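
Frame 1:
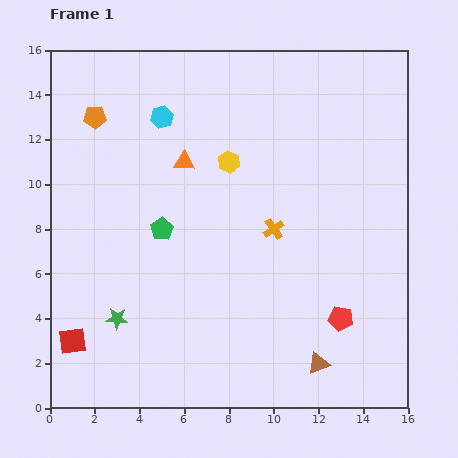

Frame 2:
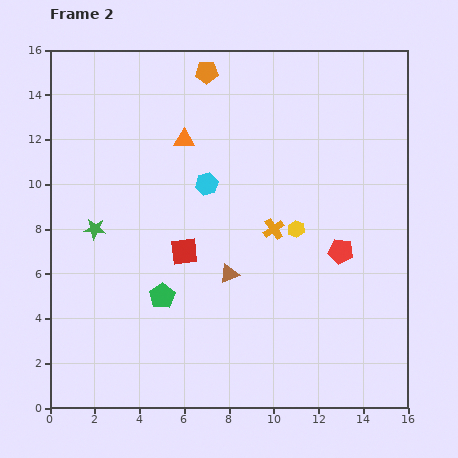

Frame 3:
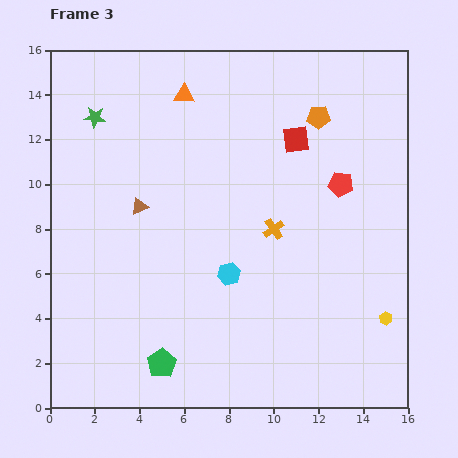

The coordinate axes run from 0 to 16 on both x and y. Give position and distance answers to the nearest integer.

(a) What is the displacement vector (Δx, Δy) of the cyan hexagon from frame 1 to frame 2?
(2, -3)

The cyan hexagon was at (5, 13) in frame 1 and (7, 10) in frame 2.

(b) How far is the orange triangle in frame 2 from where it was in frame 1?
1

The orange triangle moved from (6, 11) to (6, 12), a distance of √(0² + 1²) ≈ 1.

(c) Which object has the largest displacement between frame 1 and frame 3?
the red square

(moved 13; next 11)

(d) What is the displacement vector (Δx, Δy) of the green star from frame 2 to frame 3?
(0, 5)

The green star was at (2, 8) in frame 2 and (2, 13) in frame 3.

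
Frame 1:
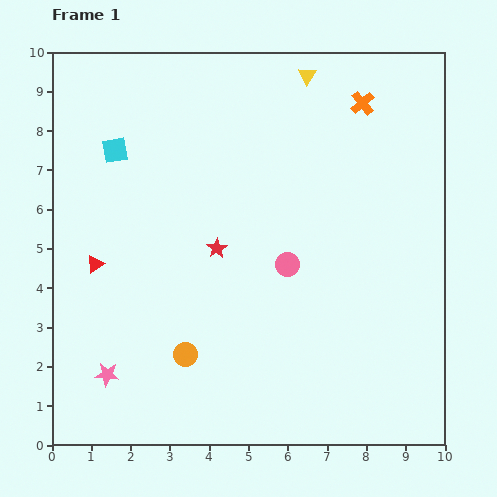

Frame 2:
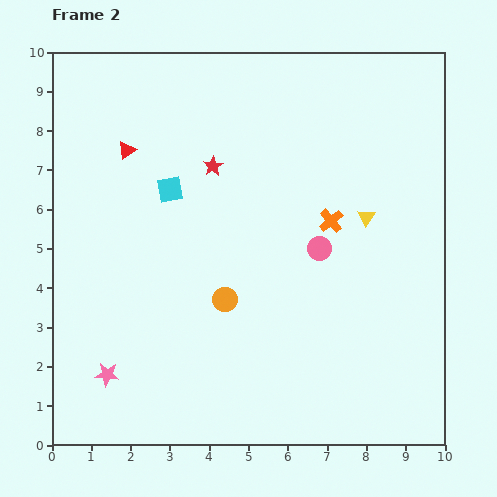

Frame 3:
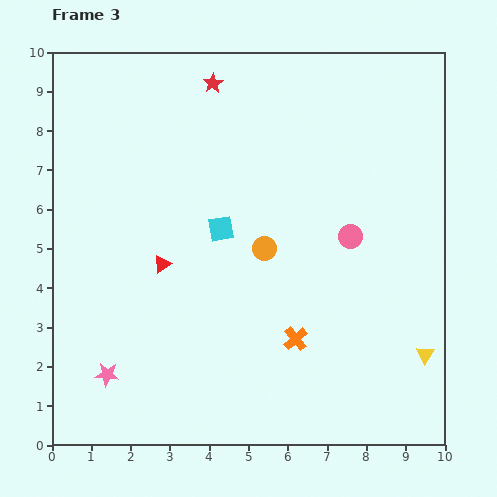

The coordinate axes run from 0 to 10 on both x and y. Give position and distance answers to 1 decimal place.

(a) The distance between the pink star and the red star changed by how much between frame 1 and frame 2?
+1.6

Distance in frame 1: 4.3. Distance in frame 2: 5.9.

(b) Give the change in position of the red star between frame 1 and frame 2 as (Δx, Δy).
(-0.1, 2.1)

The red star was at (4.2, 5.0) in frame 1 and (4.1, 7.1) in frame 2.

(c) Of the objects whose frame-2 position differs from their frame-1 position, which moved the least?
the pink circle

(moved 0.9)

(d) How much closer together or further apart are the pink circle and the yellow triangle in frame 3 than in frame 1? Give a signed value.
-1.2

Distance in frame 1: 4.8. Distance in frame 3: 3.6.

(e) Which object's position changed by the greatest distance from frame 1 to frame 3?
the yellow triangle

(moved 7.7; next 6.2)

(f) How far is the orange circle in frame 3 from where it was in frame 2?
1.6

The orange circle moved from (4.4, 3.7) to (5.4, 5.0), a distance of √(1.0² + 1.3²) ≈ 1.6.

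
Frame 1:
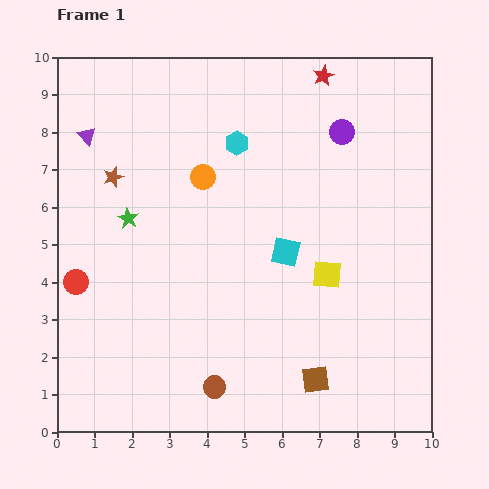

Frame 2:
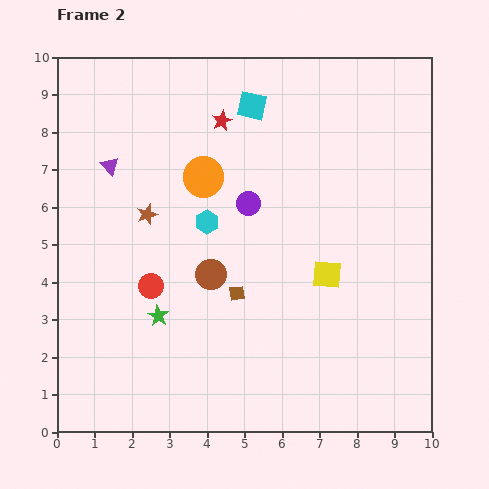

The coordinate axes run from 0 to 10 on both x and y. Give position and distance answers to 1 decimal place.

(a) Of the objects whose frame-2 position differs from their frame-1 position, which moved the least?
the purple triangle

(moved 1.0)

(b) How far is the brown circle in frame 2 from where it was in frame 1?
3.0

The brown circle moved from (4.2, 1.2) to (4.1, 4.2), a distance of √(0.1² + 3.0²) ≈ 3.0.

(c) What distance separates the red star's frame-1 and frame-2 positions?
3.0

The red star moved from (7.1, 9.5) to (4.4, 8.3), a distance of √(2.7² + 1.2²) ≈ 3.0.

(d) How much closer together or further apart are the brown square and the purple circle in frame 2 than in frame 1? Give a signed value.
-4.2

Distance in frame 1: 6.6. Distance in frame 2: 2.4.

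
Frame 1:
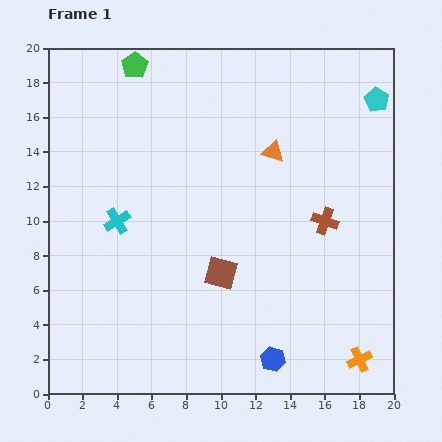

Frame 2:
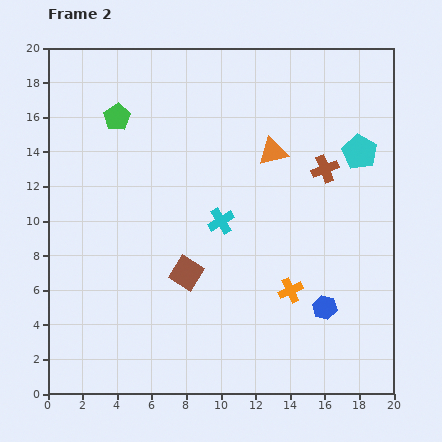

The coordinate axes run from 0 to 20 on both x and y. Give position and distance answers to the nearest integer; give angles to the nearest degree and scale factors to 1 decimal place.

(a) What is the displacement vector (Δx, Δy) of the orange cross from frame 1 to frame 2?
(-4, 4)

The orange cross was at (18, 2) in frame 1 and (14, 6) in frame 2.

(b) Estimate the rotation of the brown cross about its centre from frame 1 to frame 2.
40° counter-clockwise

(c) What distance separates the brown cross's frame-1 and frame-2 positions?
3

The brown cross moved from (16, 10) to (16, 13), a distance of √(0² + 3²) ≈ 3.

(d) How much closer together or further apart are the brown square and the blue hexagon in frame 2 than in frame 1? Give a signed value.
+2

Distance in frame 1: 6. Distance in frame 2: 8.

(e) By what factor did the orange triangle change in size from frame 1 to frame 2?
1.3×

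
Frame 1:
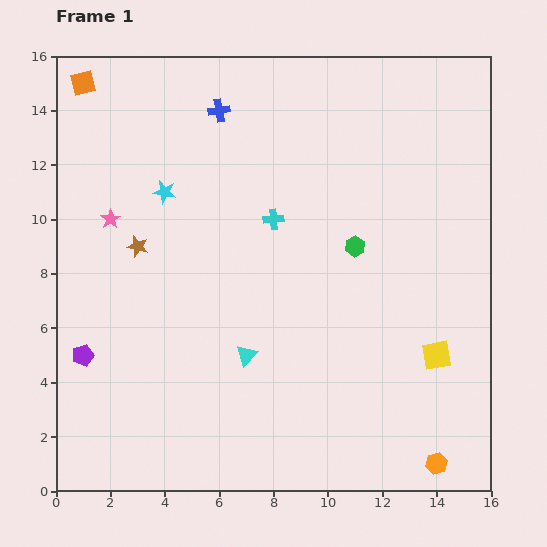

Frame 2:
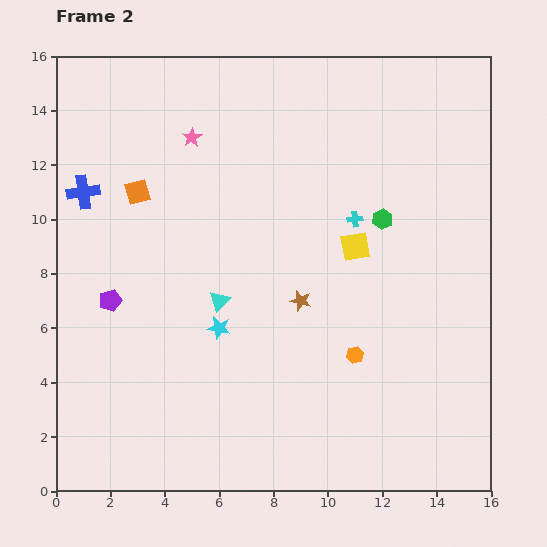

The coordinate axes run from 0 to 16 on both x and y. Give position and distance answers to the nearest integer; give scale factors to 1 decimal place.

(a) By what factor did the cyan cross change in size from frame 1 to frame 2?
0.8×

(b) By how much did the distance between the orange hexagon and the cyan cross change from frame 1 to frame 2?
-6

Distance in frame 1: 11. Distance in frame 2: 5.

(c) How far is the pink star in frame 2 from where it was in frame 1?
4

The pink star moved from (2, 10) to (5, 13), a distance of √(3² + 3²) ≈ 4.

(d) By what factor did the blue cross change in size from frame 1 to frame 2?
1.5×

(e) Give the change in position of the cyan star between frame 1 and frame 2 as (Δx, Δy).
(2, -5)

The cyan star was at (4, 11) in frame 1 and (6, 6) in frame 2.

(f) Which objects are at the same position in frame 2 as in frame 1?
none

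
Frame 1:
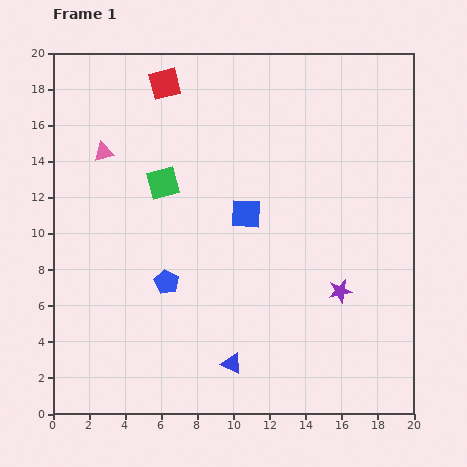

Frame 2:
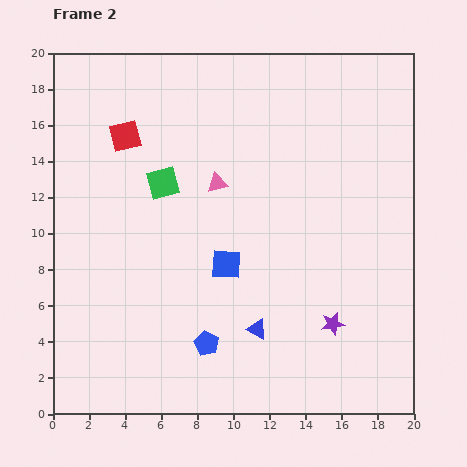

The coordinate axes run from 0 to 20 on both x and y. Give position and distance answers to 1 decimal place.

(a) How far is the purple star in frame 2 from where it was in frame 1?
1.8

The purple star moved from (15.9, 6.8) to (15.5, 5.0), a distance of √(0.4² + 1.8²) ≈ 1.8.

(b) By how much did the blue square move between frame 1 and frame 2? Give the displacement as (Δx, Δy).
(-1.1, -2.8)

The blue square was at (10.7, 11.1) in frame 1 and (9.6, 8.3) in frame 2.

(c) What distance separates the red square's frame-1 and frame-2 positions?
3.6

The red square moved from (6.2, 18.3) to (4.0, 15.4), a distance of √(2.2² + 2.9²) ≈ 3.6.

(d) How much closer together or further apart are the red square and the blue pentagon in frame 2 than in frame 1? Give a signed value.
+1.3

Distance in frame 1: 11.0. Distance in frame 2: 12.3.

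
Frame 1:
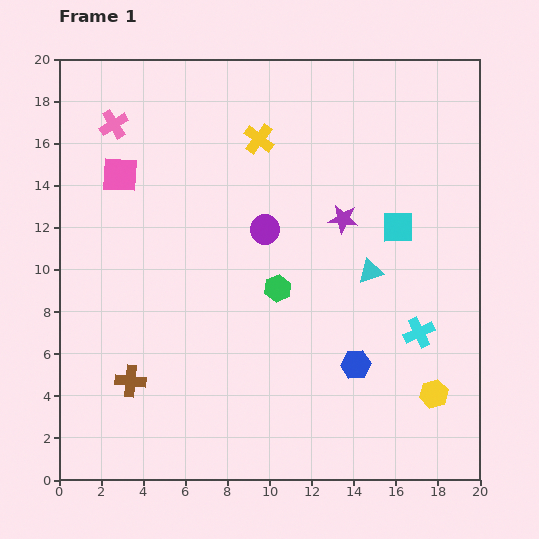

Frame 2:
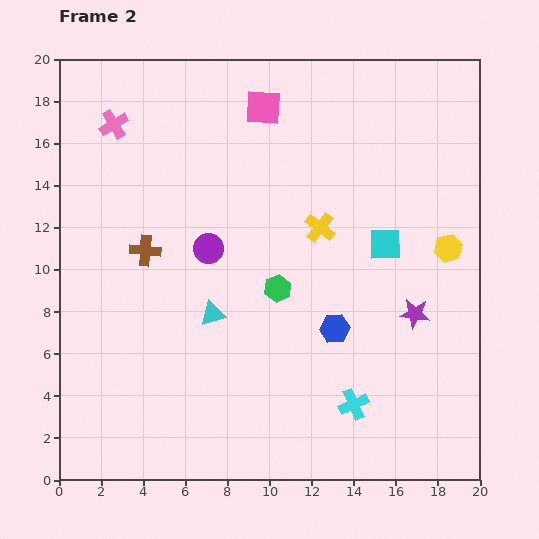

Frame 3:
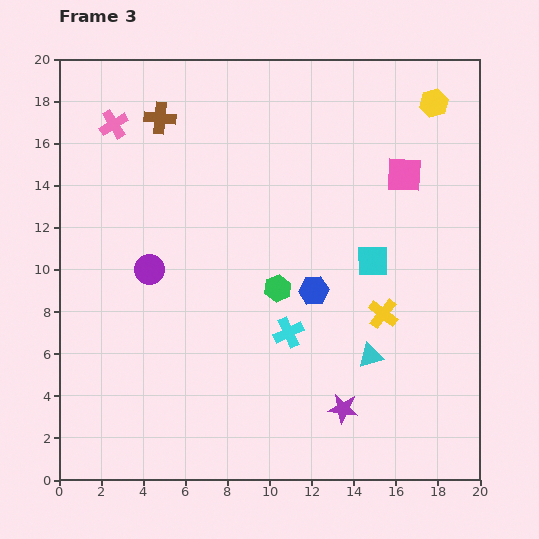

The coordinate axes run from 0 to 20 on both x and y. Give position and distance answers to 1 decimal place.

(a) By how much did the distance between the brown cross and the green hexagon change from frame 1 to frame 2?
-1.7

Distance in frame 1: 8.3. Distance in frame 2: 6.6.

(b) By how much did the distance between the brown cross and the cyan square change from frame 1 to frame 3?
-2.4

Distance in frame 1: 14.6. Distance in frame 3: 12.2.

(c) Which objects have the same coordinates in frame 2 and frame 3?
the pink cross, the green hexagon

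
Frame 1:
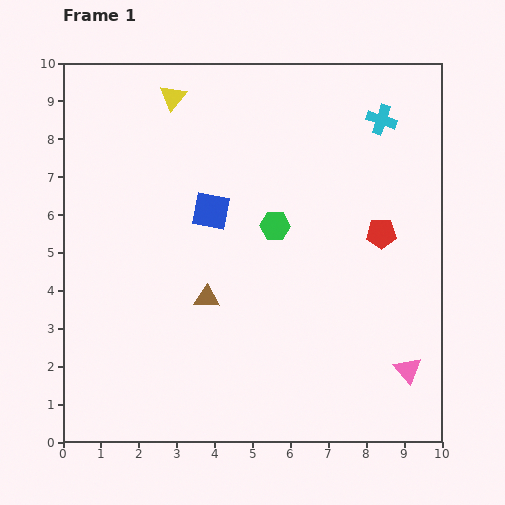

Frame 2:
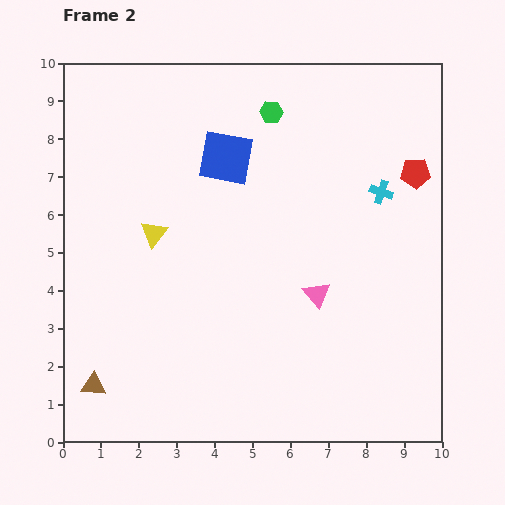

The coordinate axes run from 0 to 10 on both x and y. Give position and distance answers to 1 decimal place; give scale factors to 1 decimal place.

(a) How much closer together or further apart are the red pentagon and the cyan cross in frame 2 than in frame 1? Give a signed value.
-2.0

Distance in frame 1: 3.0. Distance in frame 2: 1.0.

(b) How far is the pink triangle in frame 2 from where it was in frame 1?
3.1

The pink triangle moved from (9.1, 1.9) to (6.7, 3.9), a distance of √(2.4² + 2.0²) ≈ 3.1.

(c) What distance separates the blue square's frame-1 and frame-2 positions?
1.5

The blue square moved from (3.9, 6.1) to (4.3, 7.5), a distance of √(0.4² + 1.4²) ≈ 1.5.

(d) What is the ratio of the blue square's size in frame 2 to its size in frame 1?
1.4×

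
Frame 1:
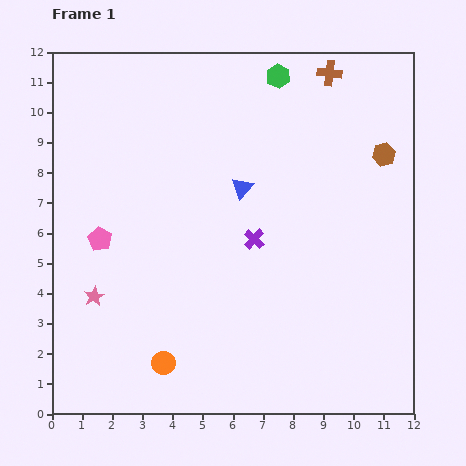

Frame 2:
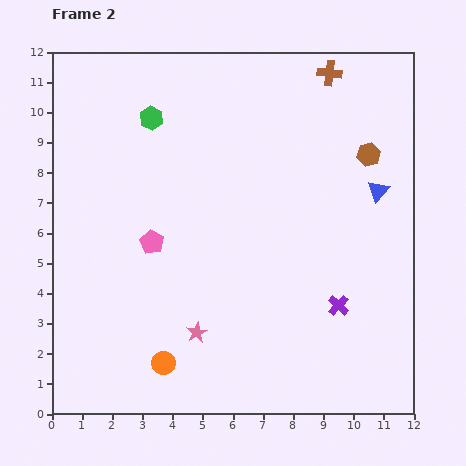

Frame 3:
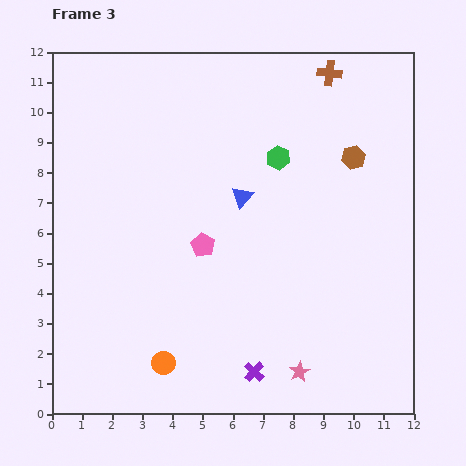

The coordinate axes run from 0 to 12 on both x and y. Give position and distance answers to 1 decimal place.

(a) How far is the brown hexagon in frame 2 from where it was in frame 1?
0.5

The brown hexagon moved from (11.0, 8.6) to (10.5, 8.6), a distance of √(0.5² + 0.0²) ≈ 0.5.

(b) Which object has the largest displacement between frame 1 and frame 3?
the pink star

(moved 7.2; next 4.4)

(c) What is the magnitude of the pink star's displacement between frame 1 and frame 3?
7.2

The pink star moved from (1.4, 3.9) to (8.2, 1.4), a distance of √(6.8² + 2.5²) ≈ 7.2.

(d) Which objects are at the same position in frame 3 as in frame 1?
the orange circle, the brown cross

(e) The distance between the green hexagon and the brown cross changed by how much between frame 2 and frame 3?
-2.8

Distance in frame 2: 6.1. Distance in frame 3: 3.3.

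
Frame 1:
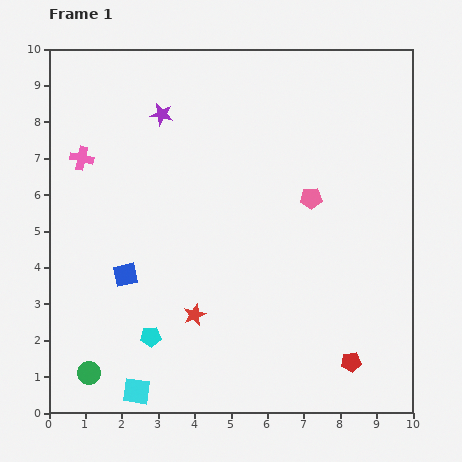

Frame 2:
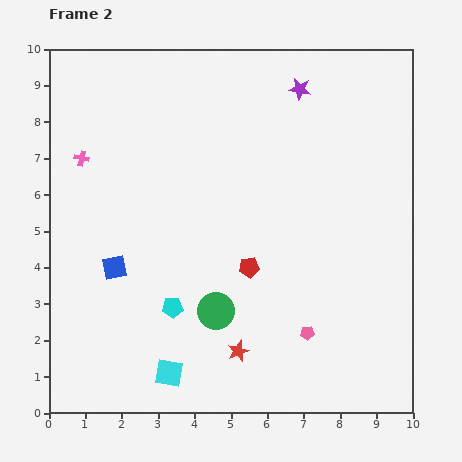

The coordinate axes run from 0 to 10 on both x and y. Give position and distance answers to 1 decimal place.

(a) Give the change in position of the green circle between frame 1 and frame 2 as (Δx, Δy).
(3.5, 1.7)

The green circle was at (1.1, 1.1) in frame 1 and (4.6, 2.8) in frame 2.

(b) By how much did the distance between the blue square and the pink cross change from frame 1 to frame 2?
-0.3

Distance in frame 1: 3.4. Distance in frame 2: 3.1.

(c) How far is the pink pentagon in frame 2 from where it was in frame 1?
3.7

The pink pentagon moved from (7.2, 5.9) to (7.1, 2.2), a distance of √(0.1² + 3.7²) ≈ 3.7.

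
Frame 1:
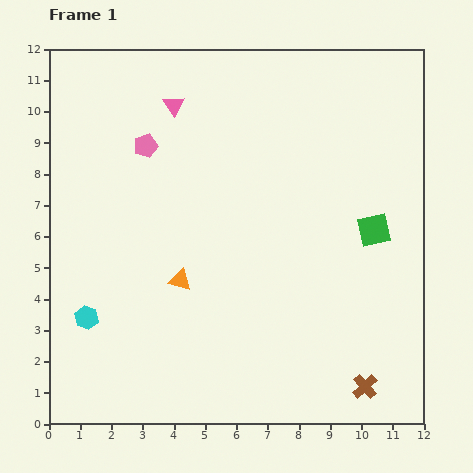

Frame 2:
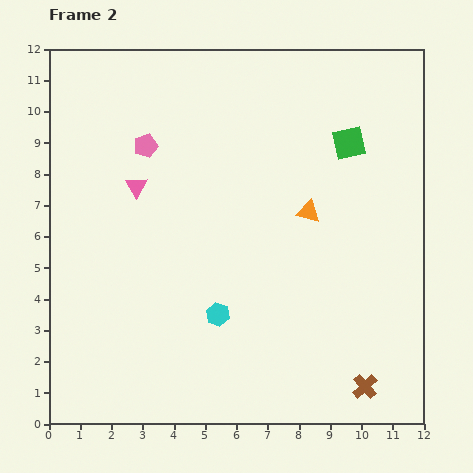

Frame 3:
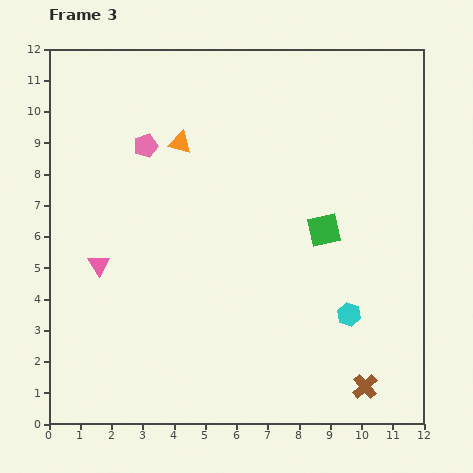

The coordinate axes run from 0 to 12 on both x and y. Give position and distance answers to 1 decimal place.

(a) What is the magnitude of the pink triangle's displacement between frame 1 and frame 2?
2.9

The pink triangle moved from (4.0, 10.2) to (2.8, 7.6), a distance of √(1.2² + 2.6²) ≈ 2.9.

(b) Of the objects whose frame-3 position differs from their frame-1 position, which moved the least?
the green square

(moved 1.6)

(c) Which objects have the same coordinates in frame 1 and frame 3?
the pink pentagon, the brown cross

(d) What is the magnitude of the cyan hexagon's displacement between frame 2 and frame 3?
4.2

The cyan hexagon moved from (5.4, 3.5) to (9.6, 3.5), a distance of √(4.2² + 0.0²) ≈ 4.2.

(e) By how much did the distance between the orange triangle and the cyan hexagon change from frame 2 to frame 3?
+3.3

Distance in frame 2: 4.4. Distance in frame 3: 7.7.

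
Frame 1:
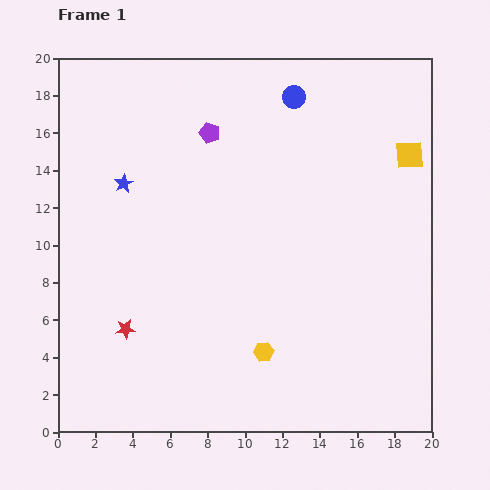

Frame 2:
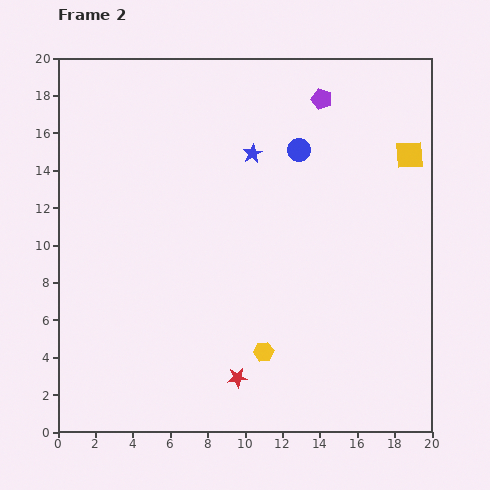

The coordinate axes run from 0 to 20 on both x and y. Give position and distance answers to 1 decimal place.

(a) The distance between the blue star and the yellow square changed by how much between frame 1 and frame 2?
-7.0

Distance in frame 1: 15.4. Distance in frame 2: 8.4.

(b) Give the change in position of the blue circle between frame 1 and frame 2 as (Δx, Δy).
(0.3, -2.8)

The blue circle was at (12.6, 17.9) in frame 1 and (12.9, 15.1) in frame 2.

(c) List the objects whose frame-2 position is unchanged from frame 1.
the yellow hexagon, the yellow square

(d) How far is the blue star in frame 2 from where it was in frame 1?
7.1

The blue star moved from (3.5, 13.3) to (10.4, 14.9), a distance of √(6.9² + 1.6²) ≈ 7.1.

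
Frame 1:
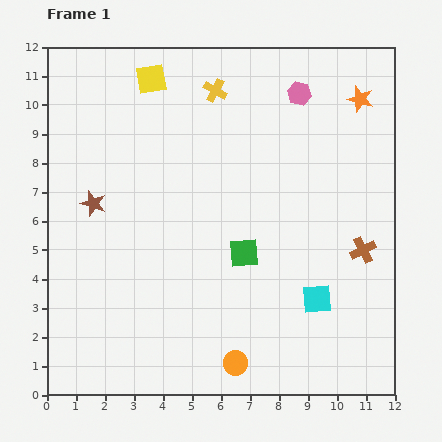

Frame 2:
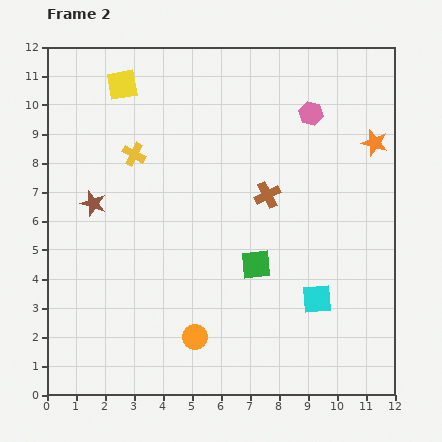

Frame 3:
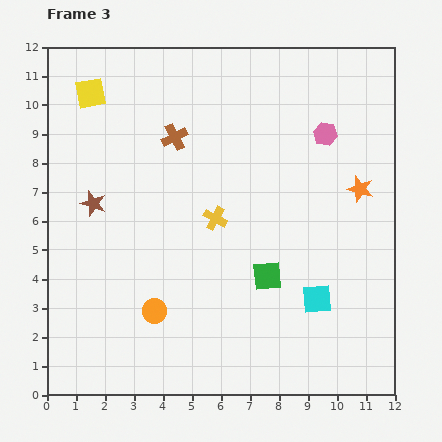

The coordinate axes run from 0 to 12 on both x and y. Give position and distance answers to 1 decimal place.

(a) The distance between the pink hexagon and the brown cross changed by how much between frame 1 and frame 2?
-2.6

Distance in frame 1: 5.8. Distance in frame 2: 3.2.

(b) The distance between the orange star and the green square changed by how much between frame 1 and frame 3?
-2.2

Distance in frame 1: 6.6. Distance in frame 3: 4.4.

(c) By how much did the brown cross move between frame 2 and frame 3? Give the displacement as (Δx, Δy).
(-3.2, 2.0)

The brown cross was at (7.6, 6.9) in frame 2 and (4.4, 8.9) in frame 3.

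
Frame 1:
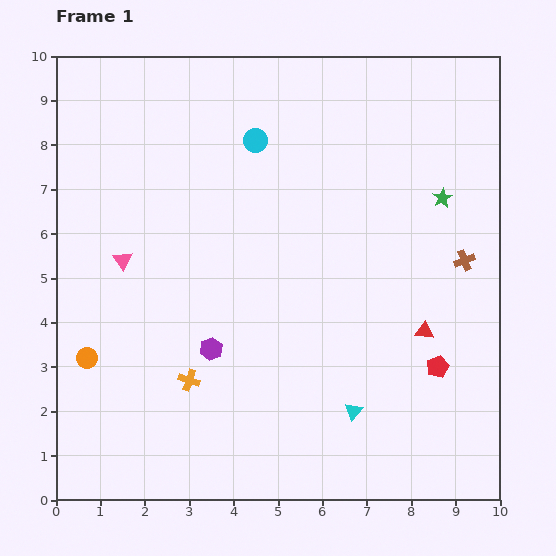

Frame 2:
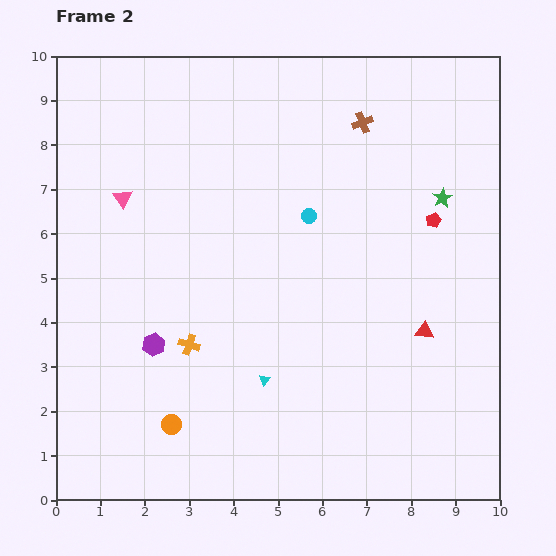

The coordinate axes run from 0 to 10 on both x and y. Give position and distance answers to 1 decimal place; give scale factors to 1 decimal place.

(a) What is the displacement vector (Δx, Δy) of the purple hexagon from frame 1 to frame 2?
(-1.3, 0.1)

The purple hexagon was at (3.5, 3.4) in frame 1 and (2.2, 3.5) in frame 2.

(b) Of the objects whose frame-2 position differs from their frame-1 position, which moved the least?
the orange cross

(moved 0.8)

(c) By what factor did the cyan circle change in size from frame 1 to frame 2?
0.6×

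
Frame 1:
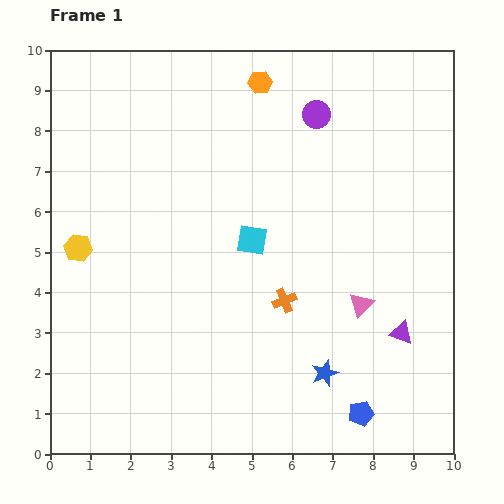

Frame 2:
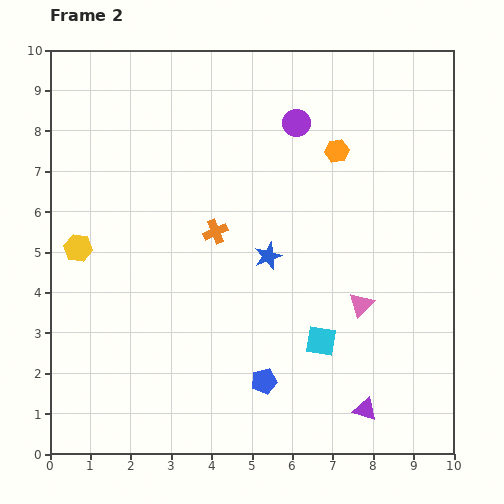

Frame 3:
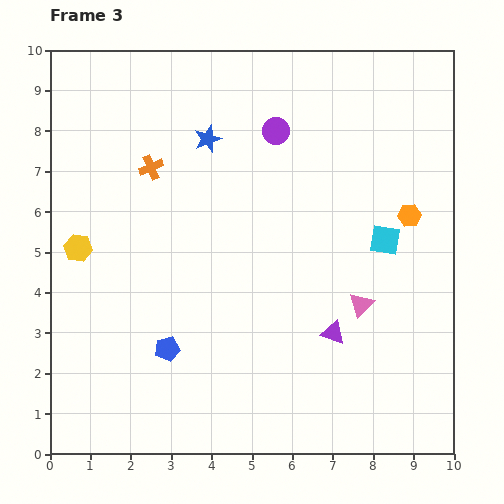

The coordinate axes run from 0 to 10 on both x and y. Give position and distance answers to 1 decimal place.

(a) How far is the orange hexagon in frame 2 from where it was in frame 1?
2.5

The orange hexagon moved from (5.2, 9.2) to (7.1, 7.5), a distance of √(1.9² + 1.7²) ≈ 2.5.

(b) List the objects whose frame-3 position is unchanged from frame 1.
the pink triangle, the yellow hexagon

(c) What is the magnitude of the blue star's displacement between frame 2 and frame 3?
3.3

The blue star moved from (5.4, 4.9) to (3.9, 7.8), a distance of √(1.5² + 2.9²) ≈ 3.3.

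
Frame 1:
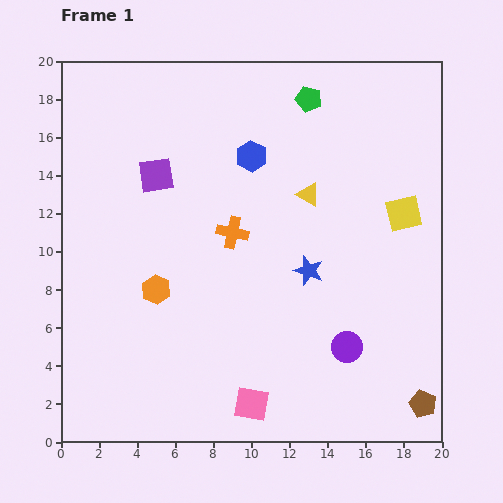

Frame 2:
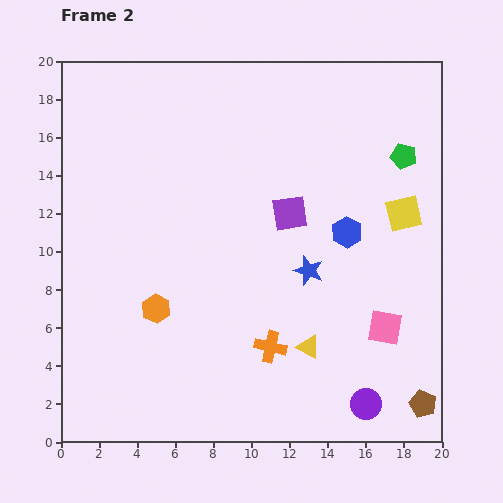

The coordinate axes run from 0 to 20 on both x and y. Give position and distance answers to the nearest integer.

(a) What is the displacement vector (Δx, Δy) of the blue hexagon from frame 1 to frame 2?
(5, -4)

The blue hexagon was at (10, 15) in frame 1 and (15, 11) in frame 2.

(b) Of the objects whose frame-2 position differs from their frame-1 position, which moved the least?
the orange hexagon

(moved 1)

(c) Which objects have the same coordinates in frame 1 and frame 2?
the blue star, the brown pentagon, the yellow square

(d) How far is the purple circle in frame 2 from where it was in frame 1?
3

The purple circle moved from (15, 5) to (16, 2), a distance of √(1² + 3²) ≈ 3.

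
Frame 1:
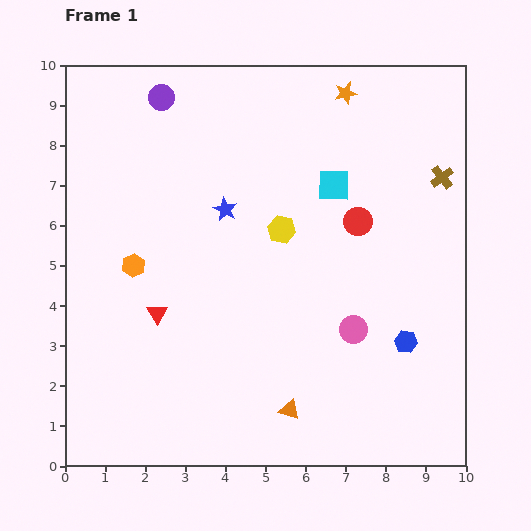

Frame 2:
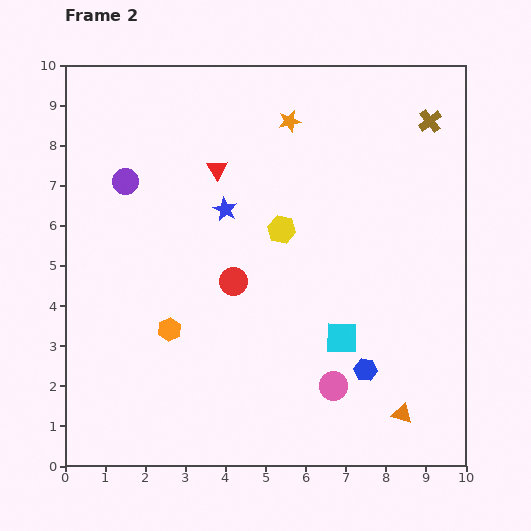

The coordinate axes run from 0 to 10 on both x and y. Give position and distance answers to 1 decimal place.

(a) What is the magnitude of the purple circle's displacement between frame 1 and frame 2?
2.3

The purple circle moved from (2.4, 9.2) to (1.5, 7.1), a distance of √(0.9² + 2.1²) ≈ 2.3.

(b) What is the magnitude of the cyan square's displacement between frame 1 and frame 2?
3.8

The cyan square moved from (6.7, 7.0) to (6.9, 3.2), a distance of √(0.2² + 3.8²) ≈ 3.8.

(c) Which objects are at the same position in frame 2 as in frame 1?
the blue star, the yellow hexagon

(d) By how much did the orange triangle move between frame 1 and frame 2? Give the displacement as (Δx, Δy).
(2.8, -0.1)

The orange triangle was at (5.6, 1.4) in frame 1 and (8.4, 1.3) in frame 2.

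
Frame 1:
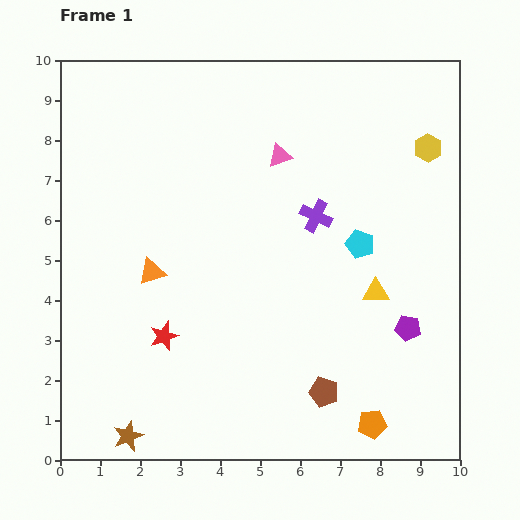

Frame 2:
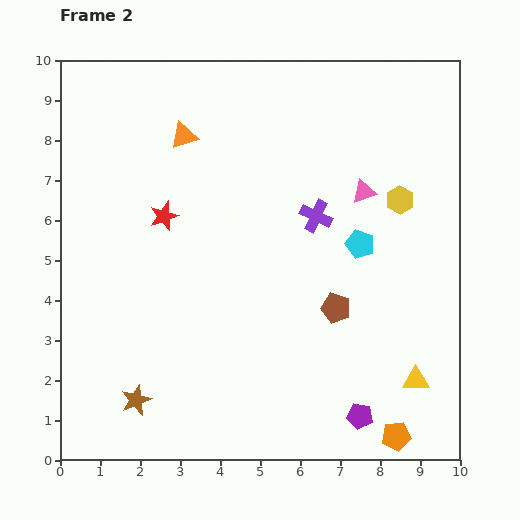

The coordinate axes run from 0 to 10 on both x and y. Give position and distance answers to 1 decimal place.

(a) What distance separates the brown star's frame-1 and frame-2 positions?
0.9

The brown star moved from (1.7, 0.6) to (1.9, 1.5), a distance of √(0.2² + 0.9²) ≈ 0.9.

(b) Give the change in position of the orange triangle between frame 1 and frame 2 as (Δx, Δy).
(0.8, 3.4)

The orange triangle was at (2.3, 4.7) in frame 1 and (3.1, 8.1) in frame 2.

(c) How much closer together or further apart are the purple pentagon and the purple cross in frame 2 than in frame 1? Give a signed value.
+1.5

Distance in frame 1: 3.6. Distance in frame 2: 5.1.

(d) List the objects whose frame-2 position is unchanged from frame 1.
the cyan pentagon, the purple cross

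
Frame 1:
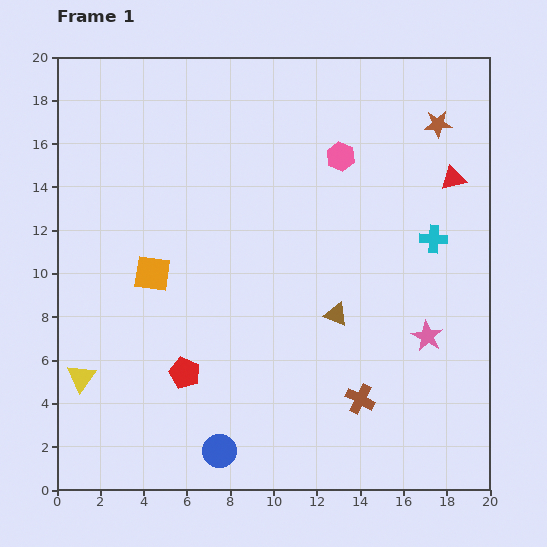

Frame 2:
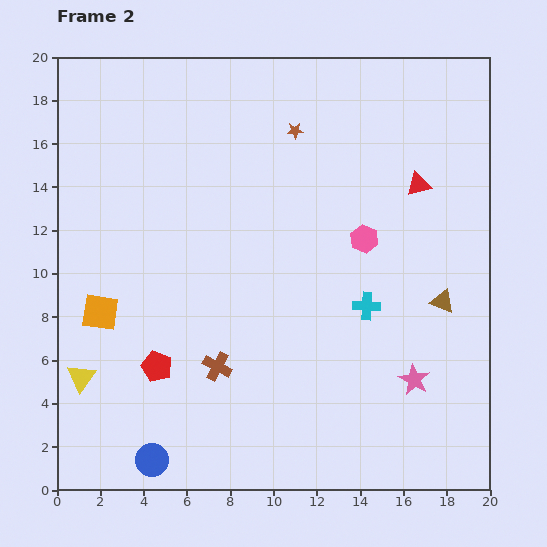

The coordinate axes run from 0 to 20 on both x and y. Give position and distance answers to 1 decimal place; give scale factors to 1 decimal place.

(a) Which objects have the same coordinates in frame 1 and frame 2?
the yellow triangle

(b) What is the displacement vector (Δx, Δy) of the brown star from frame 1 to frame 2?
(-6.6, -0.3)

The brown star was at (17.6, 16.9) in frame 1 and (11.0, 16.6) in frame 2.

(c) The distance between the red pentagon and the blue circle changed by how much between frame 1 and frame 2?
+0.4

Distance in frame 1: 3.9. Distance in frame 2: 4.3.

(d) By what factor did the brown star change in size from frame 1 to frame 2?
0.6×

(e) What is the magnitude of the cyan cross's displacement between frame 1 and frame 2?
4.4

The cyan cross moved from (17.4, 11.6) to (14.3, 8.5), a distance of √(3.1² + 3.1²) ≈ 4.4.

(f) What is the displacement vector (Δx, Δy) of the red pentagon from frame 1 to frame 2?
(-1.3, 0.3)

The red pentagon was at (5.9, 5.4) in frame 1 and (4.6, 5.7) in frame 2.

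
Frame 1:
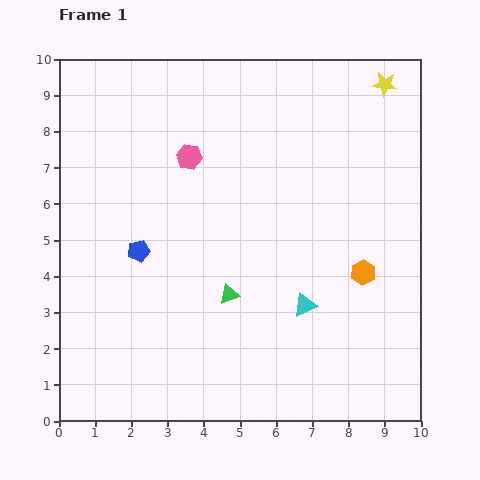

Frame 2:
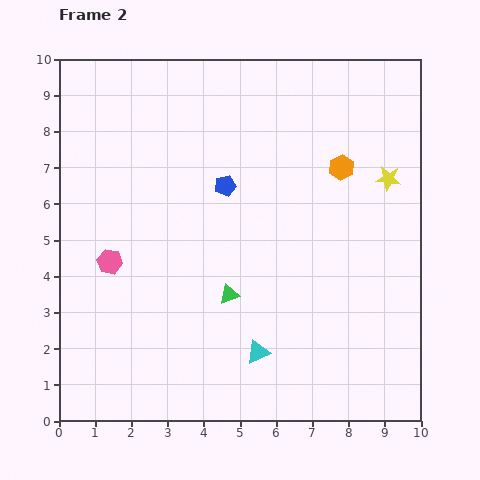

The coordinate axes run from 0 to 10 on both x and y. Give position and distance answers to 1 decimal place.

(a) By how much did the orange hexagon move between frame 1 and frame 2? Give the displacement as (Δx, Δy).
(-0.6, 2.9)

The orange hexagon was at (8.4, 4.1) in frame 1 and (7.8, 7.0) in frame 2.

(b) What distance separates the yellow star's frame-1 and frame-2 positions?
2.6

The yellow star moved from (9.0, 9.3) to (9.1, 6.7), a distance of √(0.1² + 2.6²) ≈ 2.6.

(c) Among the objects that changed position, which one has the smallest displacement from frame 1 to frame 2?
the cyan triangle

(moved 1.8)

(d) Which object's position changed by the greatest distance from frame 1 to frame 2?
the pink hexagon

(moved 3.6; next 3.0)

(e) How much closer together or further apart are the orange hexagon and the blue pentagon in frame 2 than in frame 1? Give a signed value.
-3.0

Distance in frame 1: 6.2. Distance in frame 2: 3.2.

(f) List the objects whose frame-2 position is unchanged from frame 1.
the green triangle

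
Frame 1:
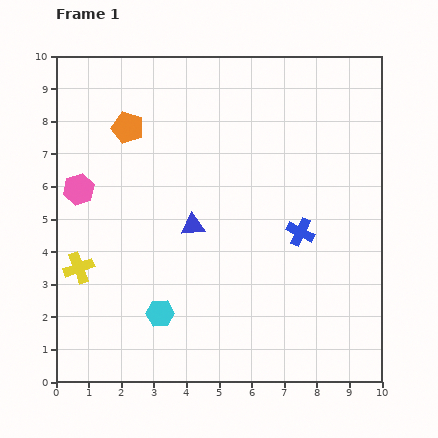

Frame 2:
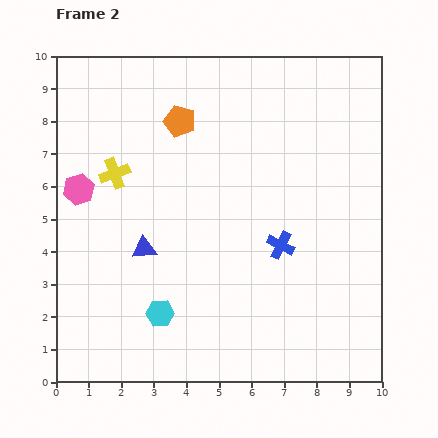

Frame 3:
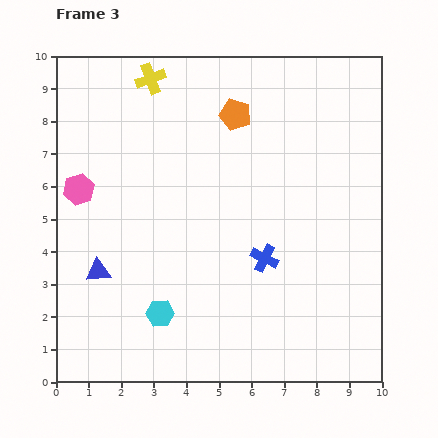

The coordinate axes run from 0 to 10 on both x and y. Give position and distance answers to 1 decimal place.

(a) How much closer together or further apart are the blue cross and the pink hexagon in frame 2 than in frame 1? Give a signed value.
-0.5

Distance in frame 1: 6.9. Distance in frame 2: 6.4.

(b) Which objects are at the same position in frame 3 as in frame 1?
the pink hexagon, the cyan hexagon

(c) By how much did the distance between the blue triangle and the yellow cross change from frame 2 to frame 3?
+3.6

Distance in frame 2: 2.5. Distance in frame 3: 6.1.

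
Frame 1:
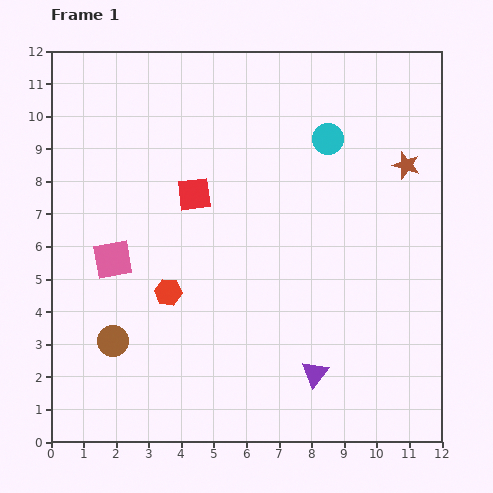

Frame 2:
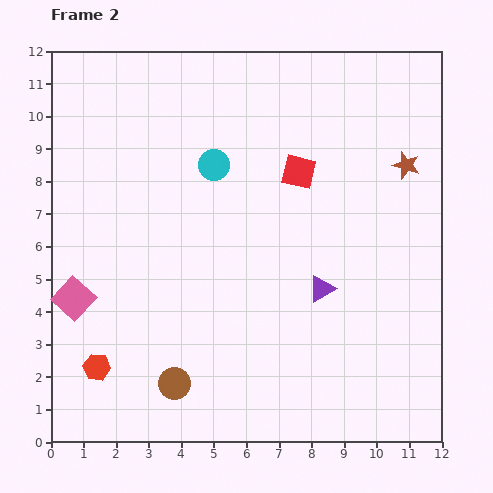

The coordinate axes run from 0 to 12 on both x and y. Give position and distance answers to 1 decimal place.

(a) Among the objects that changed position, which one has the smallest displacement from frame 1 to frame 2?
the pink square

(moved 1.7)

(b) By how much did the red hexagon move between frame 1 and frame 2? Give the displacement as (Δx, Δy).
(-2.2, -2.3)

The red hexagon was at (3.6, 4.6) in frame 1 and (1.4, 2.3) in frame 2.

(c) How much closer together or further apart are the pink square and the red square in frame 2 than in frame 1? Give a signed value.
+4.7

Distance in frame 1: 3.2. Distance in frame 2: 7.9.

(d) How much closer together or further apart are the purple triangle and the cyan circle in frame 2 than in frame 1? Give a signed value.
-2.2

Distance in frame 1: 7.2. Distance in frame 2: 5.0.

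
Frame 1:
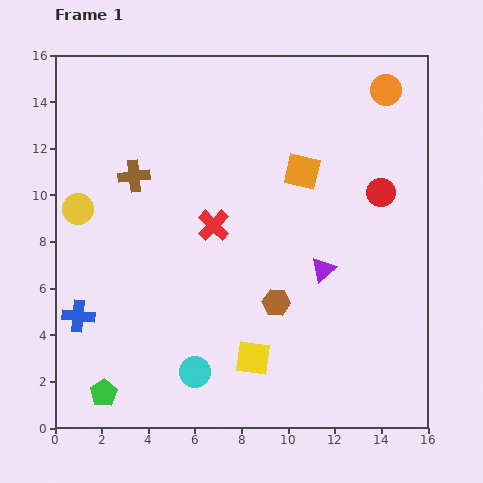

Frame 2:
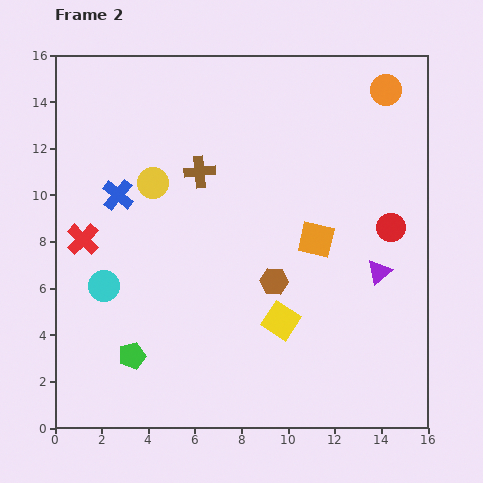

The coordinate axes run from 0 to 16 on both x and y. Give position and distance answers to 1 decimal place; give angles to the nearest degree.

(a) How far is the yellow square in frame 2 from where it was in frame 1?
2.0

The yellow square moved from (8.5, 3.0) to (9.7, 4.6), a distance of √(1.2² + 1.6²) ≈ 2.0.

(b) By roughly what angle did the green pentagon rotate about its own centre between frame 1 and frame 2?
16° clockwise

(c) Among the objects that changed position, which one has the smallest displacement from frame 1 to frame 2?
the brown hexagon

(moved 0.9)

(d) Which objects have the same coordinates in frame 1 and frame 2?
the orange circle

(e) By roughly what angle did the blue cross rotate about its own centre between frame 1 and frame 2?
35° clockwise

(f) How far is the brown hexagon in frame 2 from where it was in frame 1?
0.9

The brown hexagon moved from (9.5, 5.4) to (9.4, 6.3), a distance of √(0.1² + 0.9²) ≈ 0.9.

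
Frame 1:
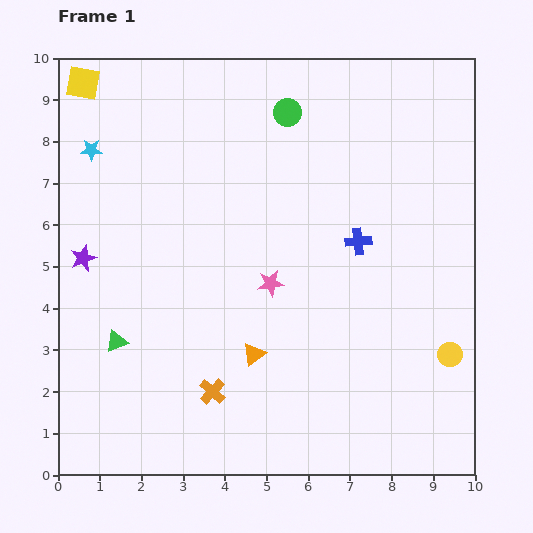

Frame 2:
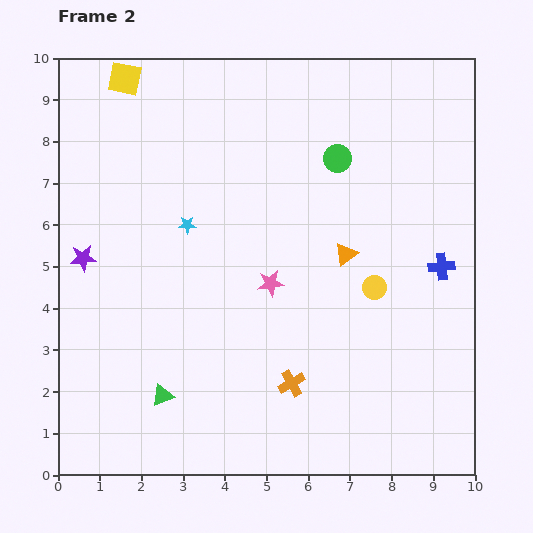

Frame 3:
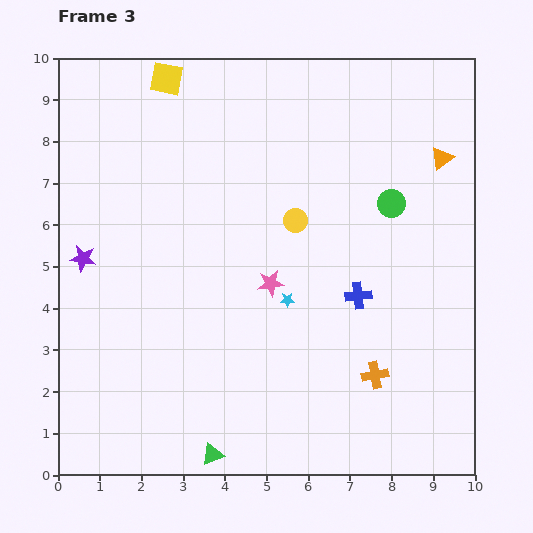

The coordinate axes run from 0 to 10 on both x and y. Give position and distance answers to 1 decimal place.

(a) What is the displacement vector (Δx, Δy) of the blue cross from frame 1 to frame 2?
(2.0, -0.6)

The blue cross was at (7.2, 5.6) in frame 1 and (9.2, 5.0) in frame 2.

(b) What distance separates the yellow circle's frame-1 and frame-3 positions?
4.9

The yellow circle moved from (9.4, 2.9) to (5.7, 6.1), a distance of √(3.7² + 3.2²) ≈ 4.9.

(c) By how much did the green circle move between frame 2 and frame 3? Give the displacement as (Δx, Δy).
(1.3, -1.1)

The green circle was at (6.7, 7.6) in frame 2 and (8.0, 6.5) in frame 3.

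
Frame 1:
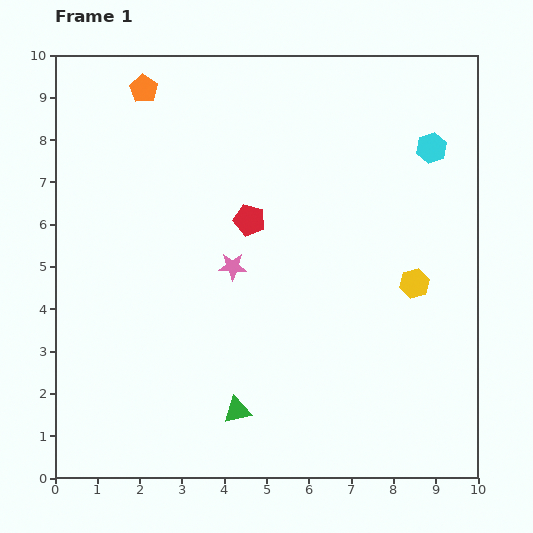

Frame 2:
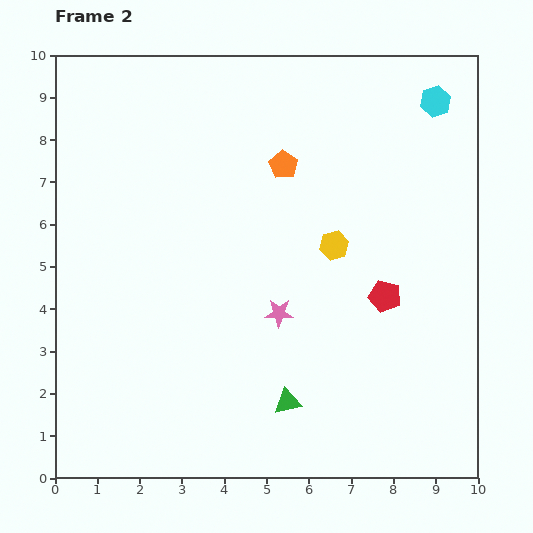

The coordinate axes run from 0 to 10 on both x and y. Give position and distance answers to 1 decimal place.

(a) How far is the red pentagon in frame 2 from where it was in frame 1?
3.7

The red pentagon moved from (4.6, 6.1) to (7.8, 4.3), a distance of √(3.2² + 1.8²) ≈ 3.7.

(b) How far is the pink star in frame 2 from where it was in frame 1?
1.6

The pink star moved from (4.2, 5.0) to (5.3, 3.9), a distance of √(1.1² + 1.1²) ≈ 1.6.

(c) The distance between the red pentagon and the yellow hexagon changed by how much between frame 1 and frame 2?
-2.5

Distance in frame 1: 4.2. Distance in frame 2: 1.7.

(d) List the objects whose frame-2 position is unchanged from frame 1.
none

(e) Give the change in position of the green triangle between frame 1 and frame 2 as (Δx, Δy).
(1.2, 0.2)

The green triangle was at (4.3, 1.6) in frame 1 and (5.5, 1.8) in frame 2.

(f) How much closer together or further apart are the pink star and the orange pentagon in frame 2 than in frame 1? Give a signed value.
-1.2

Distance in frame 1: 4.7. Distance in frame 2: 3.5.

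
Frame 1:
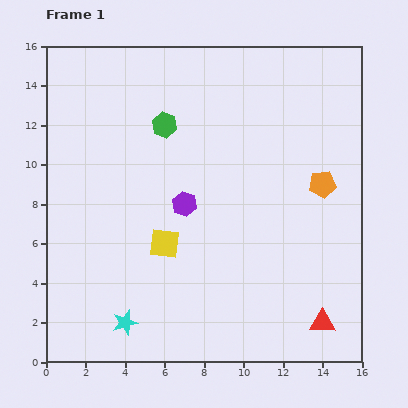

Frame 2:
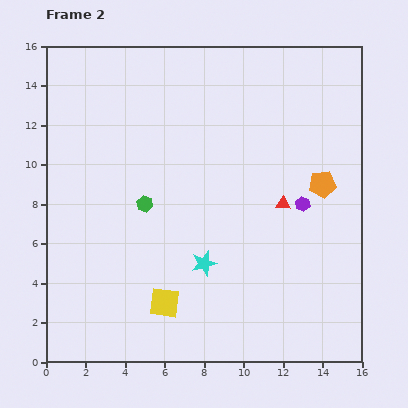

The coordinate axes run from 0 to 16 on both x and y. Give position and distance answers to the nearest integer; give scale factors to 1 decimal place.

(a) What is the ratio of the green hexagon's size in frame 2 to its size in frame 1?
0.6×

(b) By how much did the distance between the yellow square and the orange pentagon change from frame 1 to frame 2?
+1

Distance in frame 1: 9. Distance in frame 2: 10.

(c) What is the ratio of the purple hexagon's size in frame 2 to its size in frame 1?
0.6×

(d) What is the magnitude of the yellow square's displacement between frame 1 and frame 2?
3

The yellow square moved from (6, 6) to (6, 3), a distance of √(0² + 3²) ≈ 3.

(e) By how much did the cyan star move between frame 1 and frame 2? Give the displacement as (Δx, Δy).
(4, 3)

The cyan star was at (4, 2) in frame 1 and (8, 5) in frame 2.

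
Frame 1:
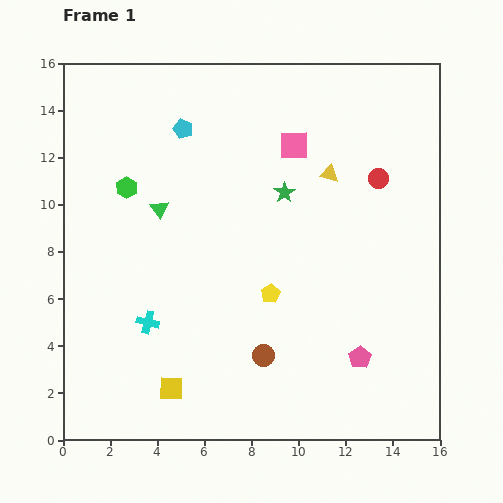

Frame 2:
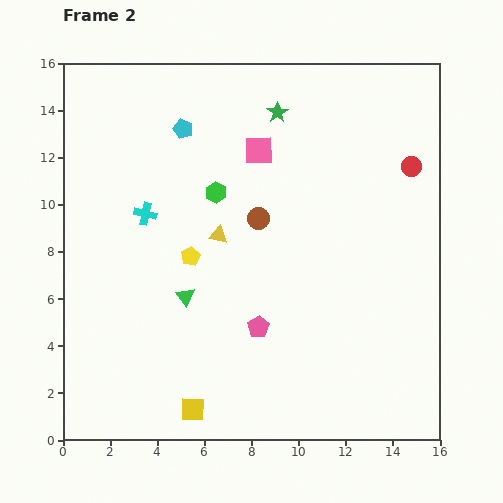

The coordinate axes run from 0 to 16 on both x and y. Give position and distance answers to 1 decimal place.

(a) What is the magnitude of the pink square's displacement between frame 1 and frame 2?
1.5

The pink square moved from (9.8, 12.5) to (8.3, 12.3), a distance of √(1.5² + 0.2²) ≈ 1.5.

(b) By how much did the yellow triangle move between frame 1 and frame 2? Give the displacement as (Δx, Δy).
(-4.7, -2.6)

The yellow triangle was at (11.3, 11.3) in frame 1 and (6.6, 8.7) in frame 2.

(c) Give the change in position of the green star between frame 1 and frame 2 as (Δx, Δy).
(-0.3, 3.4)

The green star was at (9.4, 10.5) in frame 1 and (9.1, 13.9) in frame 2.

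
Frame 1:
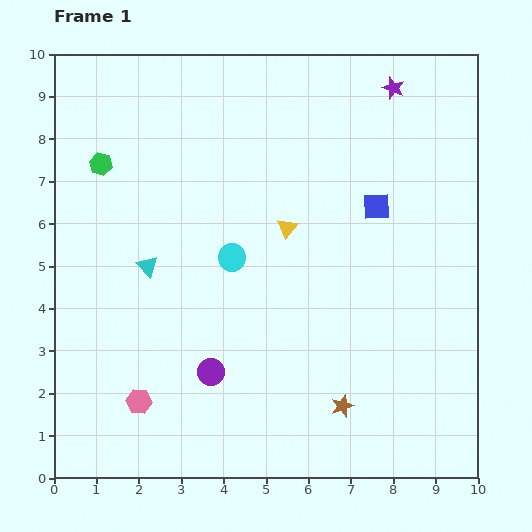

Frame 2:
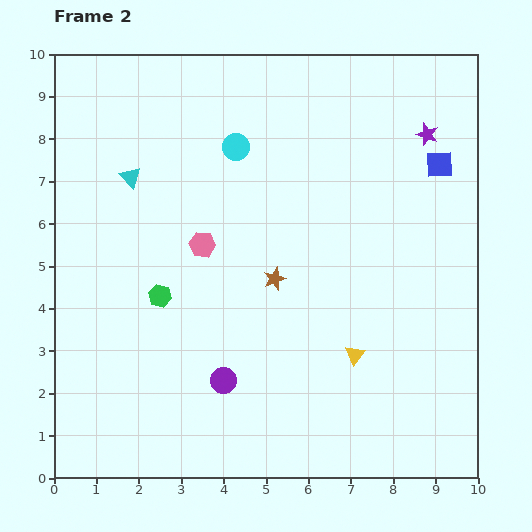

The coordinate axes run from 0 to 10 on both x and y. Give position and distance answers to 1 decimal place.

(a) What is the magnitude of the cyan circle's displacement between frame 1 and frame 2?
2.6

The cyan circle moved from (4.2, 5.2) to (4.3, 7.8), a distance of √(0.1² + 2.6²) ≈ 2.6.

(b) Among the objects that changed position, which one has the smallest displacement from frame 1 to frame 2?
the purple circle

(moved 0.4)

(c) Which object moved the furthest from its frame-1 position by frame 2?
the pink hexagon

(moved 4.0; next 3.4)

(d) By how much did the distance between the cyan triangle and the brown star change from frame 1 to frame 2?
-1.5

Distance in frame 1: 5.7. Distance in frame 2: 4.2.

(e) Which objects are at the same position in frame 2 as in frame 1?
none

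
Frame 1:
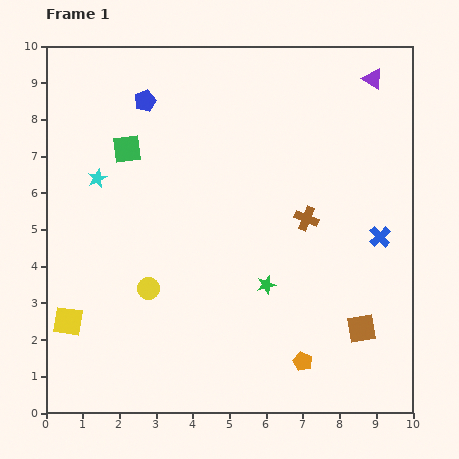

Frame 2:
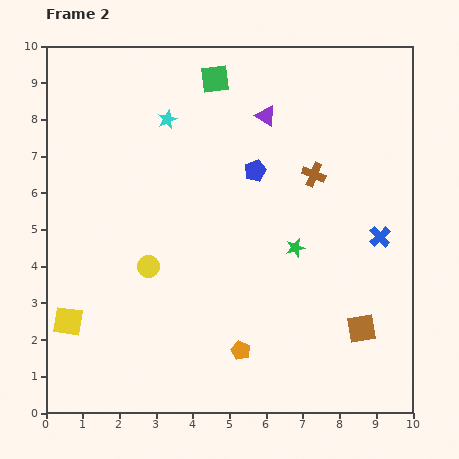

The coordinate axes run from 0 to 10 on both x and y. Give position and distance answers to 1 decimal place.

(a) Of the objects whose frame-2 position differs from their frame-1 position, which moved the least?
the yellow circle

(moved 0.6)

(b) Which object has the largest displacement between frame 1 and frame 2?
the blue pentagon

(moved 3.6; next 3.1)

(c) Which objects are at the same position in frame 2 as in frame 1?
the yellow square, the brown square, the blue cross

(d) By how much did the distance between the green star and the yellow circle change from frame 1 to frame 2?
+0.8

Distance in frame 1: 3.2. Distance in frame 2: 4.0.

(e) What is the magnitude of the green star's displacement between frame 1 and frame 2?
1.3

The green star moved from (6.0, 3.5) to (6.8, 4.5), a distance of √(0.8² + 1.0²) ≈ 1.3.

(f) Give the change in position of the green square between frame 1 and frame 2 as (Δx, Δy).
(2.4, 1.9)

The green square was at (2.2, 7.2) in frame 1 and (4.6, 9.1) in frame 2.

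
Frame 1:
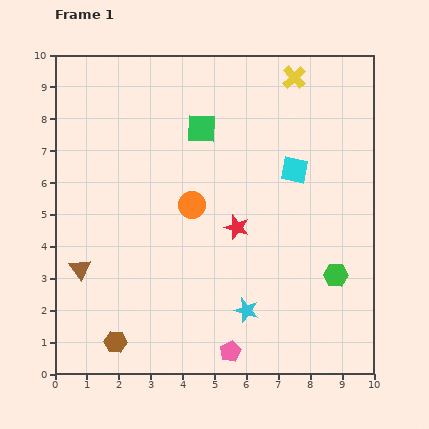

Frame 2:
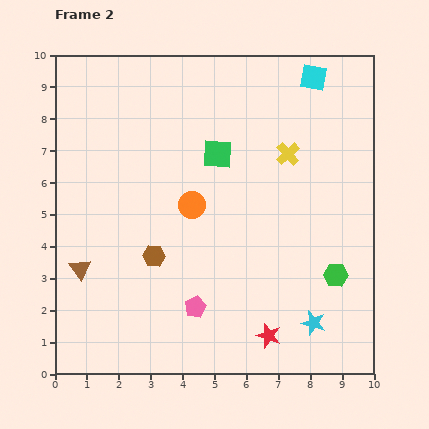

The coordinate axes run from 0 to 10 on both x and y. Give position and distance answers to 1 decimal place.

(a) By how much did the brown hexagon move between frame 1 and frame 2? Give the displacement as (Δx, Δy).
(1.2, 2.7)

The brown hexagon was at (1.9, 1.0) in frame 1 and (3.1, 3.7) in frame 2.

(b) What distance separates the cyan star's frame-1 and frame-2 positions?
2.1

The cyan star moved from (6.0, 2.0) to (8.1, 1.6), a distance of √(2.1² + 0.4²) ≈ 2.1.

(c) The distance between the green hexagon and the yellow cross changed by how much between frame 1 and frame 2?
-2.2

Distance in frame 1: 6.3. Distance in frame 2: 4.1.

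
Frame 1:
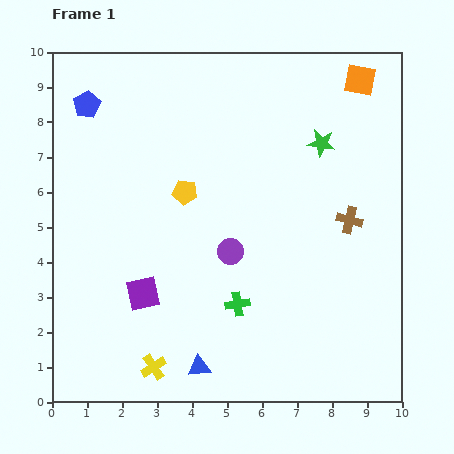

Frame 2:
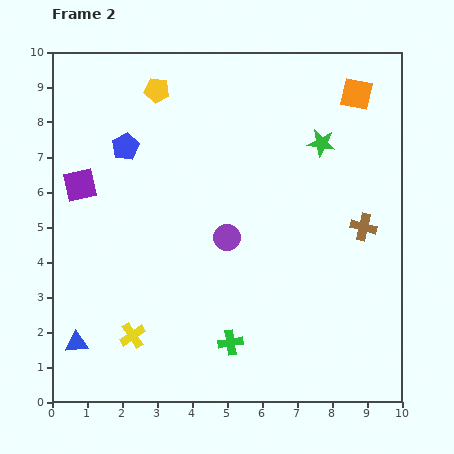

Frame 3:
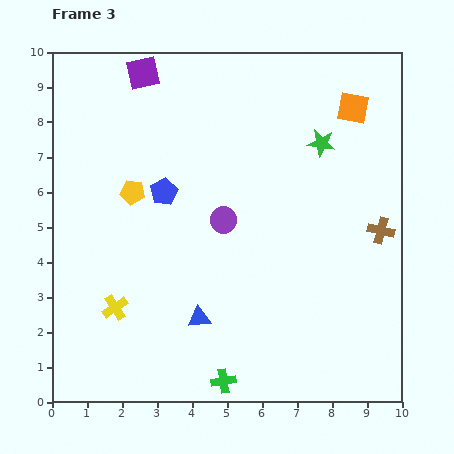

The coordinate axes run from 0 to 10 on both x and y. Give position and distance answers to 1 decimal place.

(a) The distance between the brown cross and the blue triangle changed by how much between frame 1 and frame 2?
+2.8

Distance in frame 1: 6.0. Distance in frame 2: 8.8.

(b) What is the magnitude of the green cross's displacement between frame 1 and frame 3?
2.2

The green cross moved from (5.3, 2.8) to (4.9, 0.6), a distance of √(0.4² + 2.2²) ≈ 2.2.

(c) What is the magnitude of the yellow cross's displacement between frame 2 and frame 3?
0.9

The yellow cross moved from (2.3, 1.9) to (1.8, 2.7), a distance of √(0.5² + 0.8²) ≈ 0.9.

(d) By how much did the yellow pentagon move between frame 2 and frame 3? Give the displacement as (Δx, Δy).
(-0.7, -2.9)

The yellow pentagon was at (3.0, 8.9) in frame 2 and (2.3, 6.0) in frame 3.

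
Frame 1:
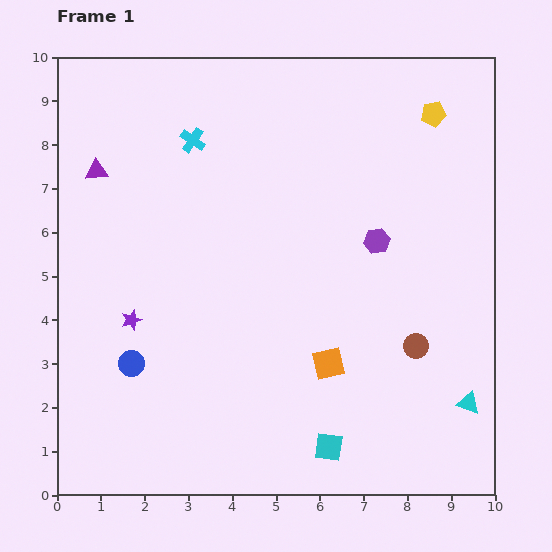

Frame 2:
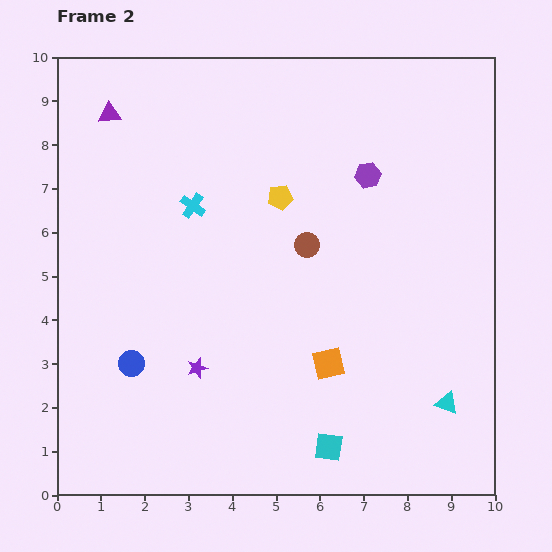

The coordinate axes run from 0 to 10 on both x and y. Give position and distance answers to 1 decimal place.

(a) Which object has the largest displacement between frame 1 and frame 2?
the yellow pentagon

(moved 4.0; next 3.4)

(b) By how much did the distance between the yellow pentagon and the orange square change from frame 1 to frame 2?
-2.2

Distance in frame 1: 6.2. Distance in frame 2: 4.0.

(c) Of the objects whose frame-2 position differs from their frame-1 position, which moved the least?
the cyan triangle

(moved 0.5)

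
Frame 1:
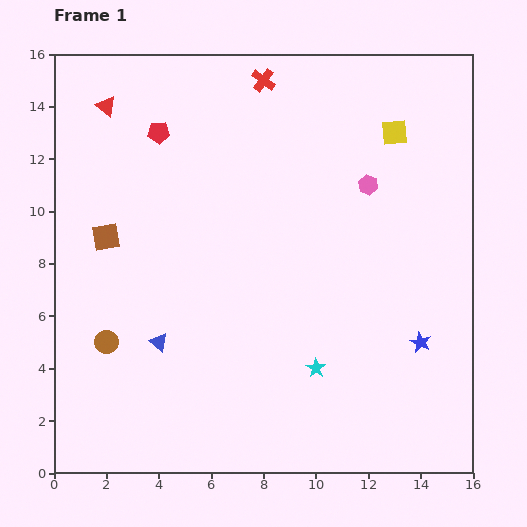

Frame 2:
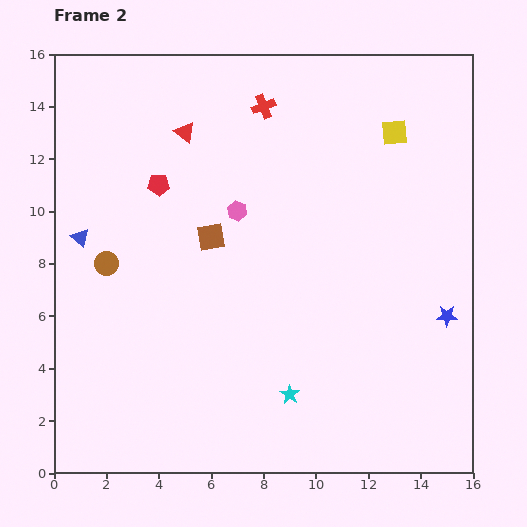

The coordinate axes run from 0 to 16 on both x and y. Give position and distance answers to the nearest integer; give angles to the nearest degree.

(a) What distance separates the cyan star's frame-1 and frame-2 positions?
1

The cyan star moved from (10, 4) to (9, 3), a distance of √(1² + 1²) ≈ 1.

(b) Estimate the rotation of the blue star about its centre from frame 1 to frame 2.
24° counter-clockwise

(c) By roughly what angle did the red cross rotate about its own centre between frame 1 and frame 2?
33° clockwise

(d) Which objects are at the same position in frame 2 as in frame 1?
the yellow square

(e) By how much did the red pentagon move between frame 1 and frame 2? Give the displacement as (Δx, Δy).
(0, -2)

The red pentagon was at (4, 13) in frame 1 and (4, 11) in frame 2.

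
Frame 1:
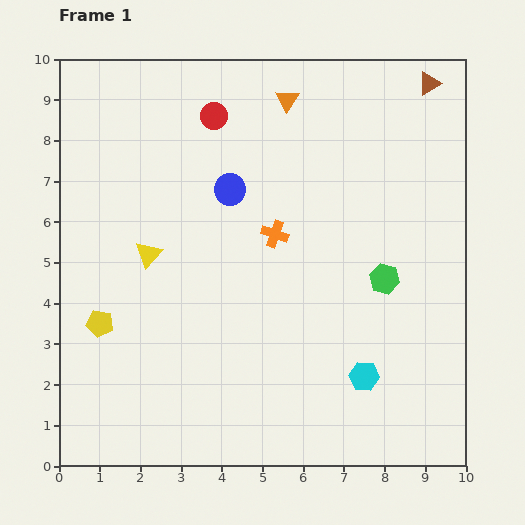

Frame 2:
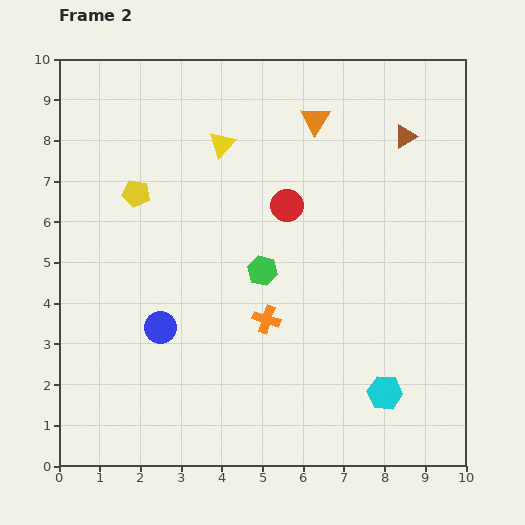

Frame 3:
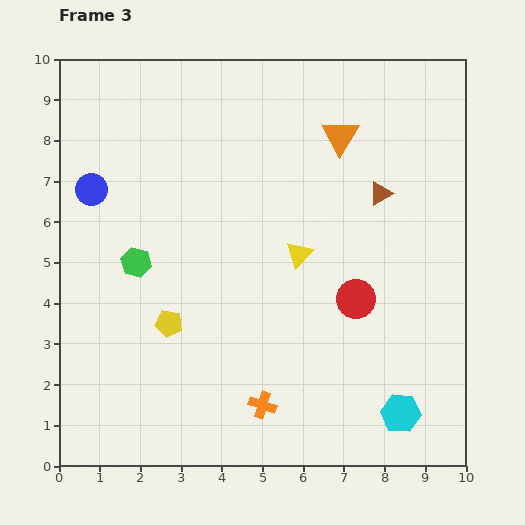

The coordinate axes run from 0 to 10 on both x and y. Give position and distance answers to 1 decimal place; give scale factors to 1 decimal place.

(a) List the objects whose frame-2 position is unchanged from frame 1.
none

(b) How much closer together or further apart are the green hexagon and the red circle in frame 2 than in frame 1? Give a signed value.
-4.1

Distance in frame 1: 5.8. Distance in frame 2: 1.7.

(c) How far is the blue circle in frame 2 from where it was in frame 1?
3.8

The blue circle moved from (4.2, 6.8) to (2.5, 3.4), a distance of √(1.7² + 3.4²) ≈ 3.8.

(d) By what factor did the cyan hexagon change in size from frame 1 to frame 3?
1.3×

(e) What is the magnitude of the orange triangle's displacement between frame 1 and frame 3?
1.6

The orange triangle moved from (5.6, 9.0) to (6.9, 8.1), a distance of √(1.3² + 0.9²) ≈ 1.6.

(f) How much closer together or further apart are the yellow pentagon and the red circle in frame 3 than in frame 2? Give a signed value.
+0.9

Distance in frame 2: 3.7. Distance in frame 3: 4.6.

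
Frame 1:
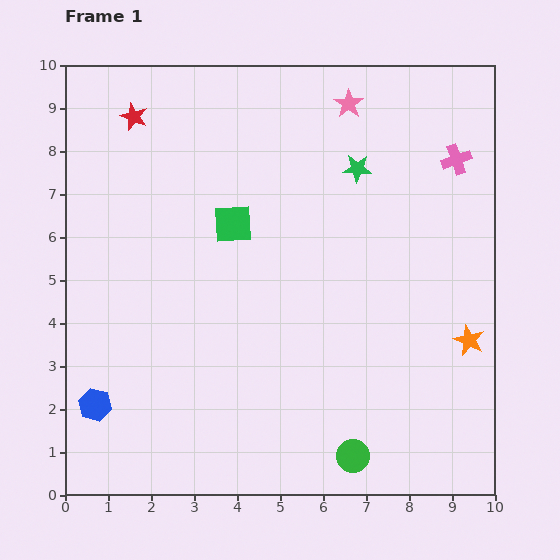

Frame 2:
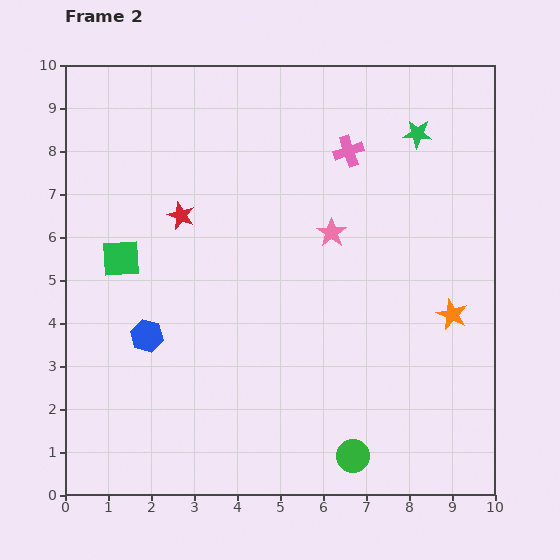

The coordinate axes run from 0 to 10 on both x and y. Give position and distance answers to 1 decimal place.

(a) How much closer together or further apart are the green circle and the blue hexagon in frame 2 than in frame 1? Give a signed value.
-0.5

Distance in frame 1: 6.1. Distance in frame 2: 5.6.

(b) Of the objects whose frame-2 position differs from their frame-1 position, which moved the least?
the orange star

(moved 0.7)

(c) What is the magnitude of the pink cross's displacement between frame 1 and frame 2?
2.5

The pink cross moved from (9.1, 7.8) to (6.6, 8.0), a distance of √(2.5² + 0.2²) ≈ 2.5.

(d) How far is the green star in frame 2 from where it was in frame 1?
1.6

The green star moved from (6.8, 7.6) to (8.2, 8.4), a distance of √(1.4² + 0.8²) ≈ 1.6.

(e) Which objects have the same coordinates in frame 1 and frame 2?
the green circle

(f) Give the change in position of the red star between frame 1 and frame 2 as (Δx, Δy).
(1.1, -2.3)

The red star was at (1.6, 8.8) in frame 1 and (2.7, 6.5) in frame 2.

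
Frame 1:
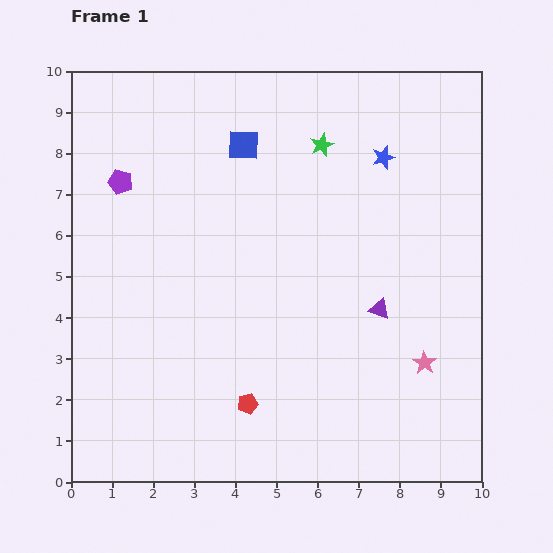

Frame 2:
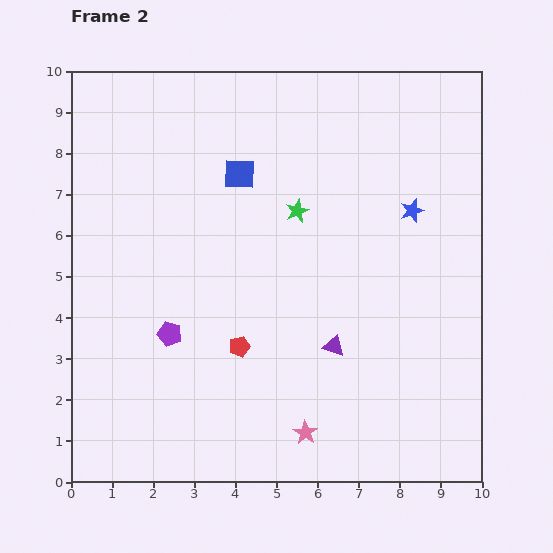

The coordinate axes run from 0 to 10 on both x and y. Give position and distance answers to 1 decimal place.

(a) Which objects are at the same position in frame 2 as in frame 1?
none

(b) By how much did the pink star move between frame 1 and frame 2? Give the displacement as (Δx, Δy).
(-2.9, -1.7)

The pink star was at (8.6, 2.9) in frame 1 and (5.7, 1.2) in frame 2.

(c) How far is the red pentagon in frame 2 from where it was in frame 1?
1.4

The red pentagon moved from (4.3, 1.9) to (4.1, 3.3), a distance of √(0.2² + 1.4²) ≈ 1.4.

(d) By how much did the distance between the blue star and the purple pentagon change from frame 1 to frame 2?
+0.2

Distance in frame 1: 6.4. Distance in frame 2: 6.6.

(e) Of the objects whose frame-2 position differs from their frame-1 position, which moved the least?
the blue square

(moved 0.7)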